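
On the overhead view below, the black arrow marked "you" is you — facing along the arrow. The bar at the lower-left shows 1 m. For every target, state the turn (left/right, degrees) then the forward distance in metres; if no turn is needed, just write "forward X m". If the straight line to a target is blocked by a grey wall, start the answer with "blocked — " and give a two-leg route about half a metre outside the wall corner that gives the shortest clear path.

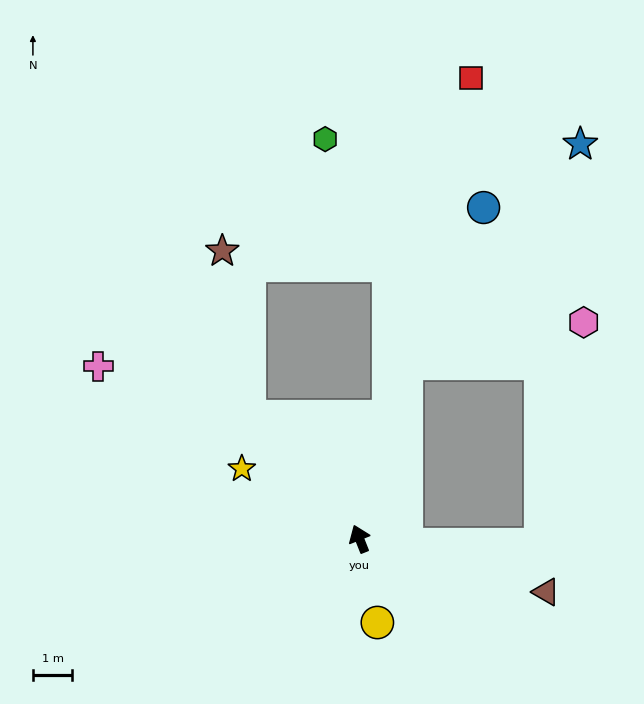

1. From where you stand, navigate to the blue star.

blocked — turn right 36°, forward 4.6 m, then turn right 24°, forward 7.1 m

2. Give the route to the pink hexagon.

blocked — turn right 36°, forward 4.6 m, then turn right 63°, forward 4.6 m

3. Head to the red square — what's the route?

turn right 35°, forward 12.0 m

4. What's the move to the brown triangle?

turn right 128°, forward 4.9 m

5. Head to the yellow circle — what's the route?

turn left 170°, forward 2.2 m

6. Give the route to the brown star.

blocked — turn left 20°, forward 4.2 m, then turn right 32°, forward 4.2 m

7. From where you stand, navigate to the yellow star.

turn left 38°, forward 3.5 m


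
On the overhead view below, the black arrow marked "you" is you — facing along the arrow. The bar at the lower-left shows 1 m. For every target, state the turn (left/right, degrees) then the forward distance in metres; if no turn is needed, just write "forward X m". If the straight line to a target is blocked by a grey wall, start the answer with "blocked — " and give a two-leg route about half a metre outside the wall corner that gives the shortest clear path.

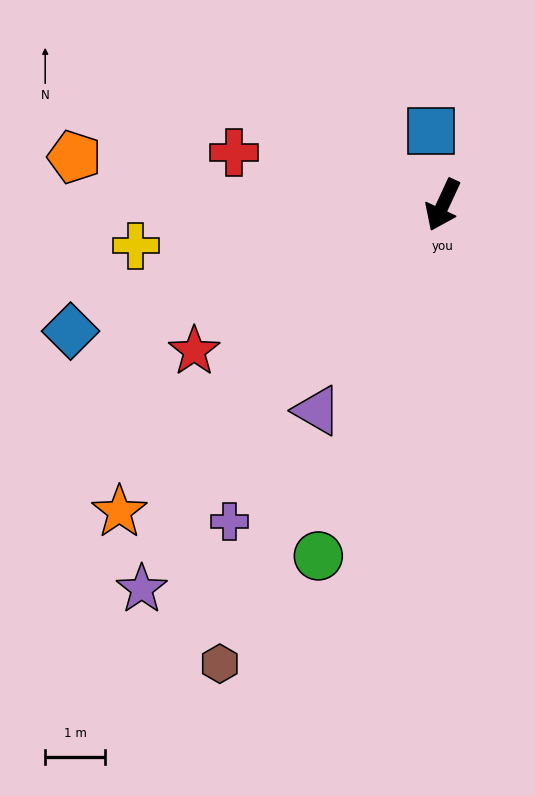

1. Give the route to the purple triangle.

turn right 7°, forward 4.0 m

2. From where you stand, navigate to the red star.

turn right 35°, forward 4.8 m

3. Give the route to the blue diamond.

turn right 46°, forward 6.6 m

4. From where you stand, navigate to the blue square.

turn right 146°, forward 1.3 m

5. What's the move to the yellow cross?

turn right 58°, forward 5.2 m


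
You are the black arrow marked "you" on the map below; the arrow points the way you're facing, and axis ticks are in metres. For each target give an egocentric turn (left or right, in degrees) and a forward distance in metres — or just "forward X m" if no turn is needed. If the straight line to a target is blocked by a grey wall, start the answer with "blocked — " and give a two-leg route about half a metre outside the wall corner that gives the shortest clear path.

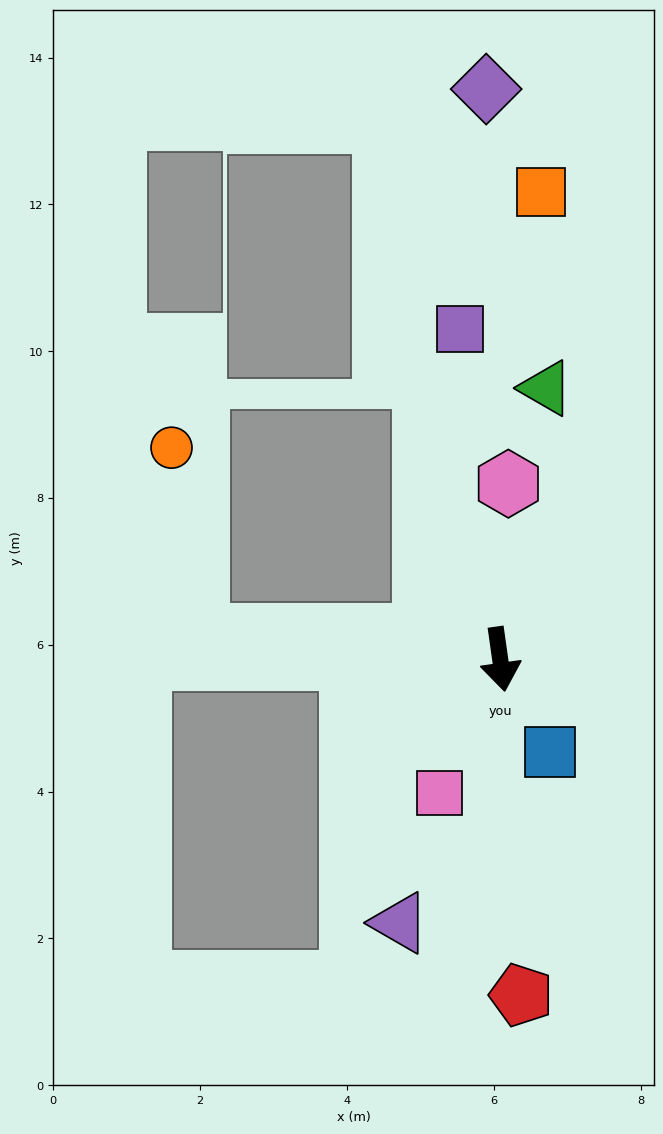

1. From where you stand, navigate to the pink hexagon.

turn left 169°, forward 2.4 m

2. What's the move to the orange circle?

blocked — turn right 103°, forward 4.1 m, then turn right 77°, forward 2.6 m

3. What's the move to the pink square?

turn right 32°, forward 2.0 m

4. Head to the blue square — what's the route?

turn left 20°, forward 1.4 m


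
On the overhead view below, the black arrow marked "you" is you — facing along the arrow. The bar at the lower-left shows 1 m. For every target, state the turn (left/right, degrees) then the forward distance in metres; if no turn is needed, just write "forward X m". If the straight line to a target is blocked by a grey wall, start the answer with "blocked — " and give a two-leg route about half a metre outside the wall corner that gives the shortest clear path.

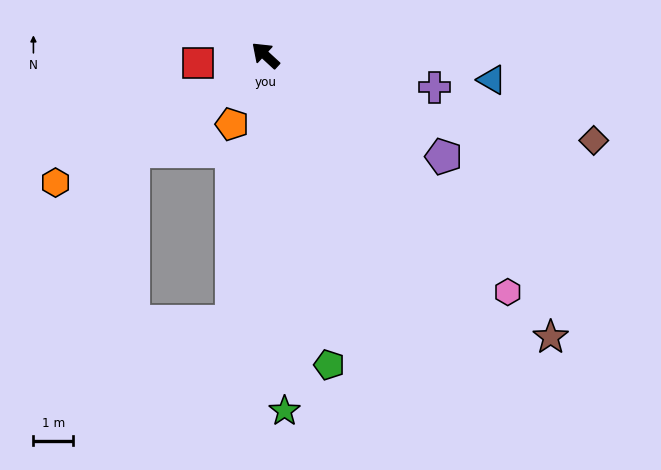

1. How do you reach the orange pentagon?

turn left 107°, forward 1.9 m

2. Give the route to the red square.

turn left 49°, forward 1.7 m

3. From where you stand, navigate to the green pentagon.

turn left 144°, forward 8.0 m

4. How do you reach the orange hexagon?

turn left 74°, forward 6.2 m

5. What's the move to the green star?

turn left 136°, forward 9.0 m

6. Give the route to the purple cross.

turn right 148°, forward 4.3 m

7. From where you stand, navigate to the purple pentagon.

turn right 167°, forward 5.2 m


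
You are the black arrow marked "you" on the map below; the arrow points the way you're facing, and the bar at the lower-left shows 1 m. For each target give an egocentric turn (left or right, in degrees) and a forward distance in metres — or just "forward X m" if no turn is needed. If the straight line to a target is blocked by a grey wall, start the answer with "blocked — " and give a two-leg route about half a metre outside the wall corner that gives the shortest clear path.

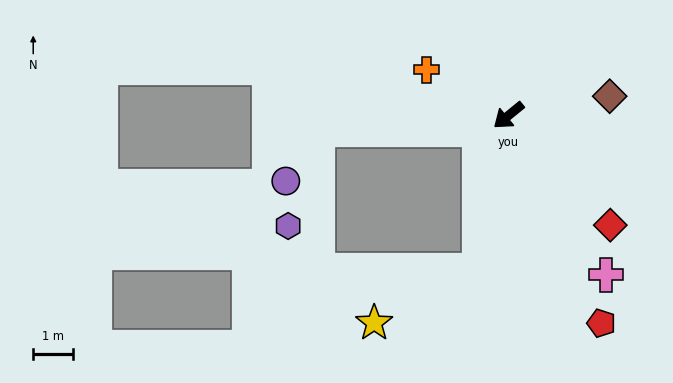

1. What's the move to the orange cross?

turn right 68°, forward 2.3 m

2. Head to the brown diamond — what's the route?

turn left 152°, forward 2.6 m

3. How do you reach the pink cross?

turn left 82°, forward 4.7 m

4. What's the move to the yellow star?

blocked — turn left 40°, forward 3.9 m, then turn right 52°, forward 2.9 m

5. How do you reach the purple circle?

blocked — turn right 35°, forward 4.8 m, then turn left 53°, forward 1.5 m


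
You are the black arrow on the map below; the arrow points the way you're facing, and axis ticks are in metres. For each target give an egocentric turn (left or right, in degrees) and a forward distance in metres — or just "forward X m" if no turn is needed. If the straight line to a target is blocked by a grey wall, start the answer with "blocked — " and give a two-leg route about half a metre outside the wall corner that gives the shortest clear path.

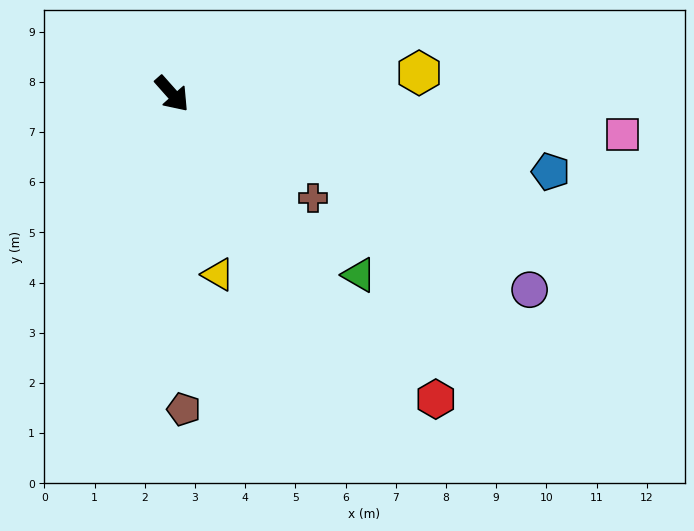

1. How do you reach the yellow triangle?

turn right 27°, forward 3.7 m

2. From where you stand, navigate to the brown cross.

turn left 12°, forward 3.5 m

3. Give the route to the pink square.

turn left 43°, forward 9.0 m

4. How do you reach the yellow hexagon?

turn left 53°, forward 4.9 m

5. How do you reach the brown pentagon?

turn right 39°, forward 6.3 m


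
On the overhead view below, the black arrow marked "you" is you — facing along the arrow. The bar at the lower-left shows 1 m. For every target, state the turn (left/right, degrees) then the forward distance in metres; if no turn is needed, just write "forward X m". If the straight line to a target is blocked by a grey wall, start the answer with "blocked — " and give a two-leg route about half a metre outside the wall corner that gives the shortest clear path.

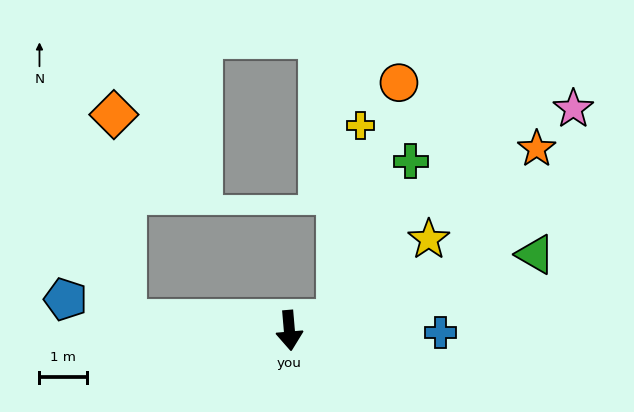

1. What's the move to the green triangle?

turn left 102°, forward 5.4 m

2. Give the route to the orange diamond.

blocked — turn right 99°, forward 3.4 m, then turn right 82°, forward 4.3 m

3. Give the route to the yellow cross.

blocked — turn left 99°, forward 1.0 m, then turn left 69°, forward 4.1 m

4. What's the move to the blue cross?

turn left 84°, forward 3.2 m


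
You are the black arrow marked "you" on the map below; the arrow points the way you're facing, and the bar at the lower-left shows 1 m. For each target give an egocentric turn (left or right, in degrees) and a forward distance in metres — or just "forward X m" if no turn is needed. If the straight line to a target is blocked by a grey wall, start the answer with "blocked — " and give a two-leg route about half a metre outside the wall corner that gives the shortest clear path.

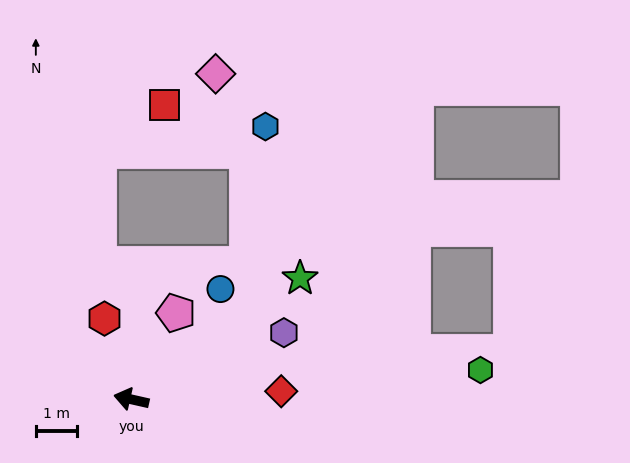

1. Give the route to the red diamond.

turn right 164°, forward 3.7 m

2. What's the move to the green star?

turn right 132°, forward 5.1 m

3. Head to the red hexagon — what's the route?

turn right 59°, forward 2.1 m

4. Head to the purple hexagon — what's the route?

turn right 144°, forward 4.0 m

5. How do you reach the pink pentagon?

turn right 105°, forward 2.4 m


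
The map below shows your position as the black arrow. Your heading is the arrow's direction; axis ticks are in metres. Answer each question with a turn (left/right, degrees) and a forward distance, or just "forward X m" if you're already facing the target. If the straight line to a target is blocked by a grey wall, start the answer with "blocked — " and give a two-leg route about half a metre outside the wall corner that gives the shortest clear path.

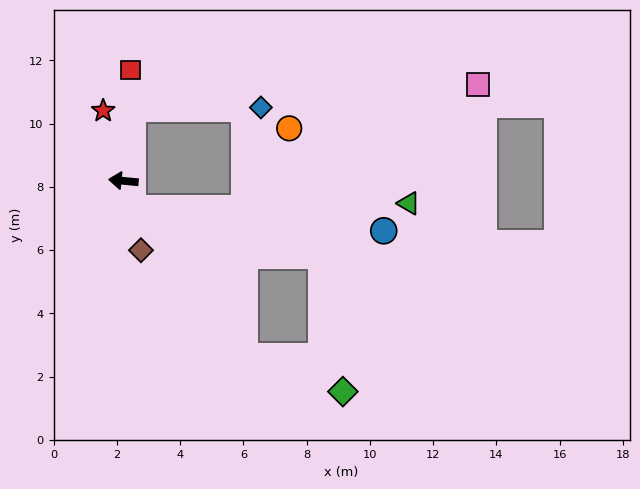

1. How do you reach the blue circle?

blocked — turn left 114°, forward 0.9 m, then turn left 66°, forward 8.0 m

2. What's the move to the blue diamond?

blocked — turn right 92°, forward 2.3 m, then turn right 82°, forward 4.1 m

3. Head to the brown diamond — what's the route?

turn left 110°, forward 2.3 m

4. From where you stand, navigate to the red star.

turn right 68°, forward 2.3 m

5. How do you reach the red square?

turn right 88°, forward 3.5 m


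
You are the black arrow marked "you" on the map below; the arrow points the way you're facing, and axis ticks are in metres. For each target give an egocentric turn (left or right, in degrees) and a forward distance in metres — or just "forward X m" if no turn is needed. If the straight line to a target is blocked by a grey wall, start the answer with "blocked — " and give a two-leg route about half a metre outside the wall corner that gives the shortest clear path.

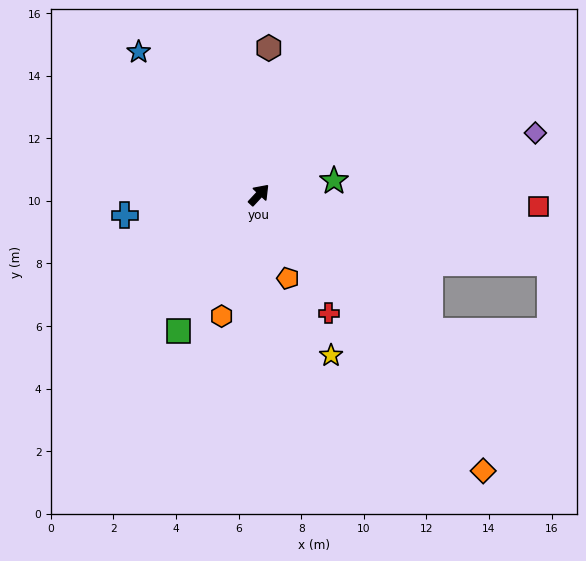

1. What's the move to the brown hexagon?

turn left 39°, forward 4.7 m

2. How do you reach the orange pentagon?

turn right 118°, forward 2.8 m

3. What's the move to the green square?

turn right 168°, forward 5.1 m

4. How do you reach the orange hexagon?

turn right 154°, forward 4.1 m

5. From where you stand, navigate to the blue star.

turn left 83°, forward 6.0 m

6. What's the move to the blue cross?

turn left 142°, forward 4.3 m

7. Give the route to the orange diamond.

turn right 98°, forward 11.4 m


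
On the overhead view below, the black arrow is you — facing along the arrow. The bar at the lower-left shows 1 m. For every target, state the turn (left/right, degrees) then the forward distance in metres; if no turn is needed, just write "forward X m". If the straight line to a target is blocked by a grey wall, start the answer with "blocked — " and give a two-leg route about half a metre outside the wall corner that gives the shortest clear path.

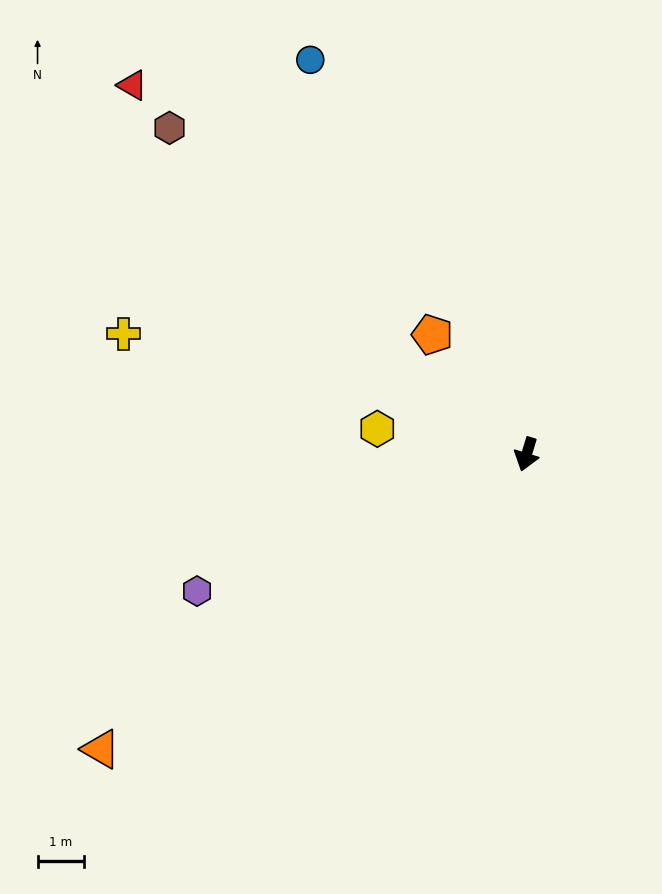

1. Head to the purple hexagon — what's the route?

turn right 50°, forward 7.7 m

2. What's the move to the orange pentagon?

turn right 125°, forward 3.3 m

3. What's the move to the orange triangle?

turn right 38°, forward 11.1 m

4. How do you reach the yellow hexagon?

turn right 83°, forward 3.3 m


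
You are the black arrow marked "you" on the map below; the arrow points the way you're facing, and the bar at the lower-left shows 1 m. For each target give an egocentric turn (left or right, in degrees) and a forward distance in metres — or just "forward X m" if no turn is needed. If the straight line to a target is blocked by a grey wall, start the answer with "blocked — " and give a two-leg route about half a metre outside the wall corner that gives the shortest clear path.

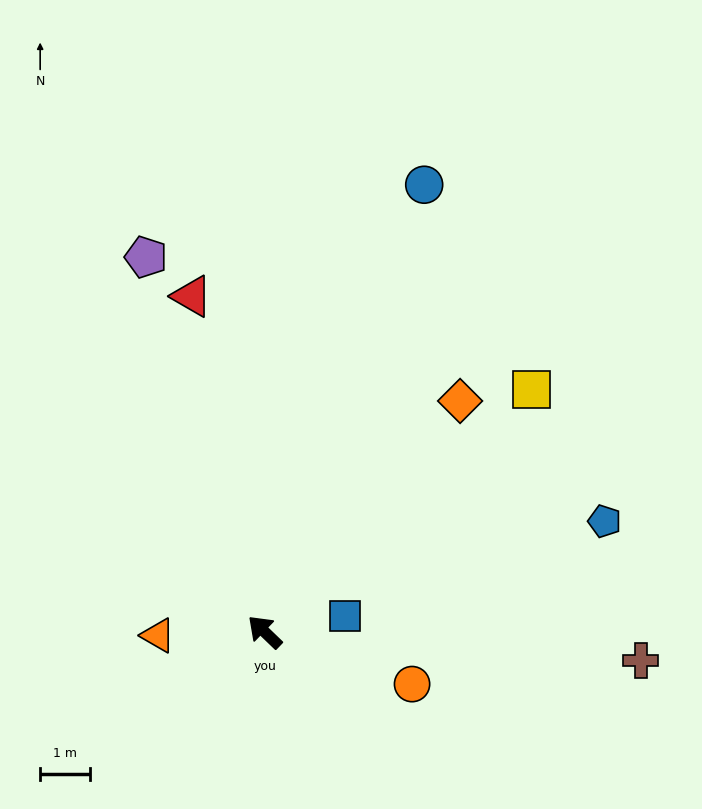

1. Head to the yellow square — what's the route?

turn right 94°, forward 7.2 m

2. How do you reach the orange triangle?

turn left 46°, forward 2.1 m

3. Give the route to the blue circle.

turn right 66°, forward 9.4 m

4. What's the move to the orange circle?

turn right 156°, forward 3.1 m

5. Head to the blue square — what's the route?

turn right 125°, forward 1.6 m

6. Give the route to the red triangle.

turn right 34°, forward 6.8 m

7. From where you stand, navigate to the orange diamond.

turn right 86°, forward 6.0 m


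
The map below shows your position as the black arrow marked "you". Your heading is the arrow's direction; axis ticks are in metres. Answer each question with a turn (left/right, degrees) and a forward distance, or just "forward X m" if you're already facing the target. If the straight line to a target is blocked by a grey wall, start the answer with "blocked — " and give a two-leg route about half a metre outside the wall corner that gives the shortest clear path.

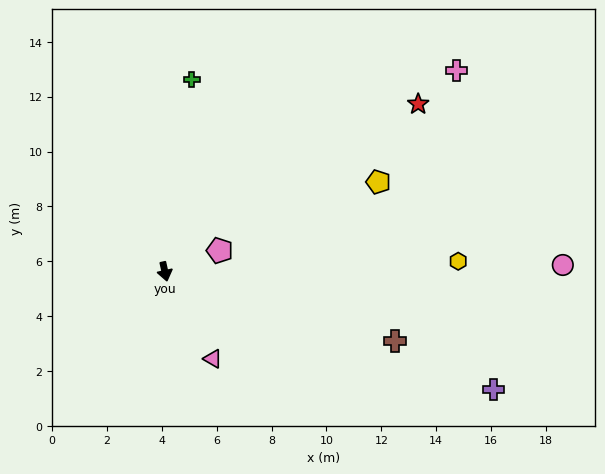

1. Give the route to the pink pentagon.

turn left 98°, forward 2.1 m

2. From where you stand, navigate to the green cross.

turn left 160°, forward 7.1 m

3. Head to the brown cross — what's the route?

turn left 61°, forward 8.8 m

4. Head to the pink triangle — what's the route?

turn left 16°, forward 3.6 m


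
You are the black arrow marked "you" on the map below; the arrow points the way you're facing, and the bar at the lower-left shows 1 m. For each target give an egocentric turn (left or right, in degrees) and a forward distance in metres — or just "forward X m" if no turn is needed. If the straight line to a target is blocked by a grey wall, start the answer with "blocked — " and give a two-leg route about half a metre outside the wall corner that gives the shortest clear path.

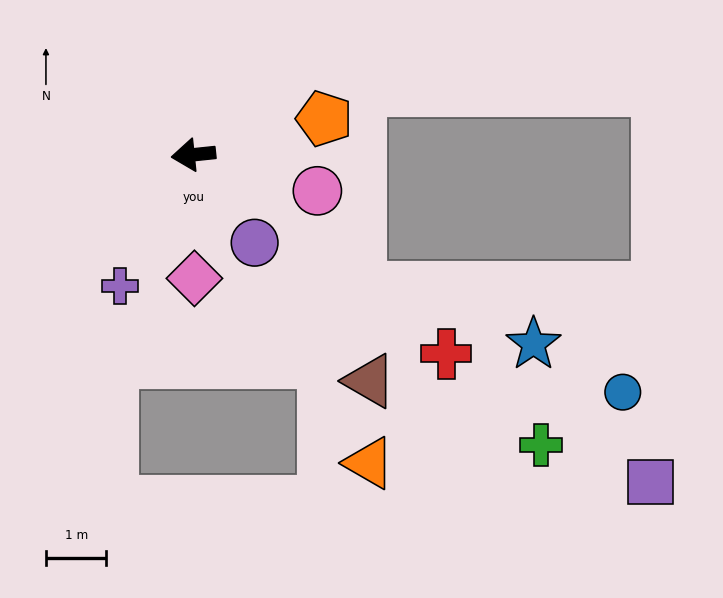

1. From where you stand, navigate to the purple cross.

turn left 55°, forward 2.5 m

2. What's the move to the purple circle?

turn left 119°, forward 1.8 m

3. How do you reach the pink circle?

turn left 158°, forward 2.1 m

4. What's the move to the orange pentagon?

turn right 171°, forward 2.2 m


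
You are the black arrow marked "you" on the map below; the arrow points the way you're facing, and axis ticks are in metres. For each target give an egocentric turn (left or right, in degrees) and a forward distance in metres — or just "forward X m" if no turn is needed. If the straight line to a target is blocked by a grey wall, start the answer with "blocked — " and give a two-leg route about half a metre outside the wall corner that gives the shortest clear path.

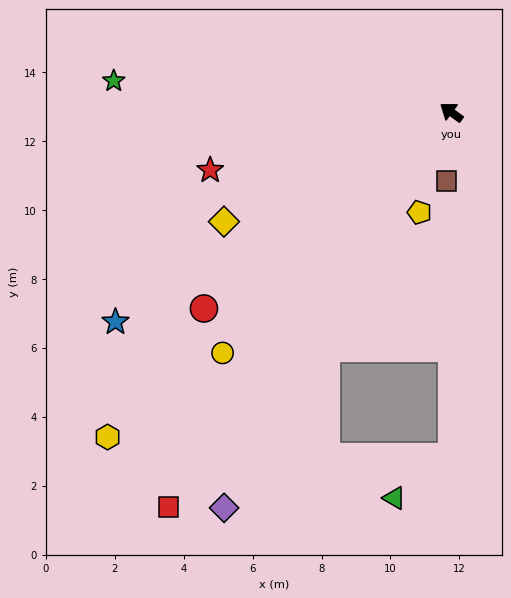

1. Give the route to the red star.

turn left 50°, forward 7.2 m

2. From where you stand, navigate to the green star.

turn left 31°, forward 9.8 m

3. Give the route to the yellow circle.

turn left 83°, forward 9.6 m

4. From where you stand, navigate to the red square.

turn left 91°, forward 14.1 m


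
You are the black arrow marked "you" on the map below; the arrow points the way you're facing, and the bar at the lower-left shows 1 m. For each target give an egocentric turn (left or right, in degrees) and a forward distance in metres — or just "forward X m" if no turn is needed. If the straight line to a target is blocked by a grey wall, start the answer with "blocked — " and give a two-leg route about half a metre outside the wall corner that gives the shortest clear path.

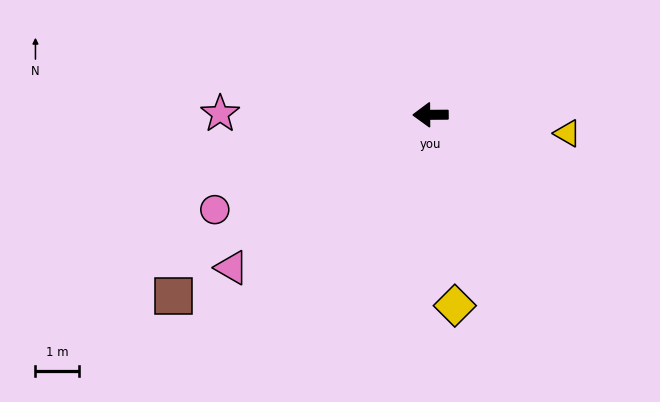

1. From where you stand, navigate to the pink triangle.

turn left 37°, forward 5.8 m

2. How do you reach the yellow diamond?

turn left 97°, forward 4.4 m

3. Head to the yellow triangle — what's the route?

turn left 172°, forward 3.2 m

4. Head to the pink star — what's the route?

forward 4.8 m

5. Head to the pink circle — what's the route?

turn left 23°, forward 5.4 m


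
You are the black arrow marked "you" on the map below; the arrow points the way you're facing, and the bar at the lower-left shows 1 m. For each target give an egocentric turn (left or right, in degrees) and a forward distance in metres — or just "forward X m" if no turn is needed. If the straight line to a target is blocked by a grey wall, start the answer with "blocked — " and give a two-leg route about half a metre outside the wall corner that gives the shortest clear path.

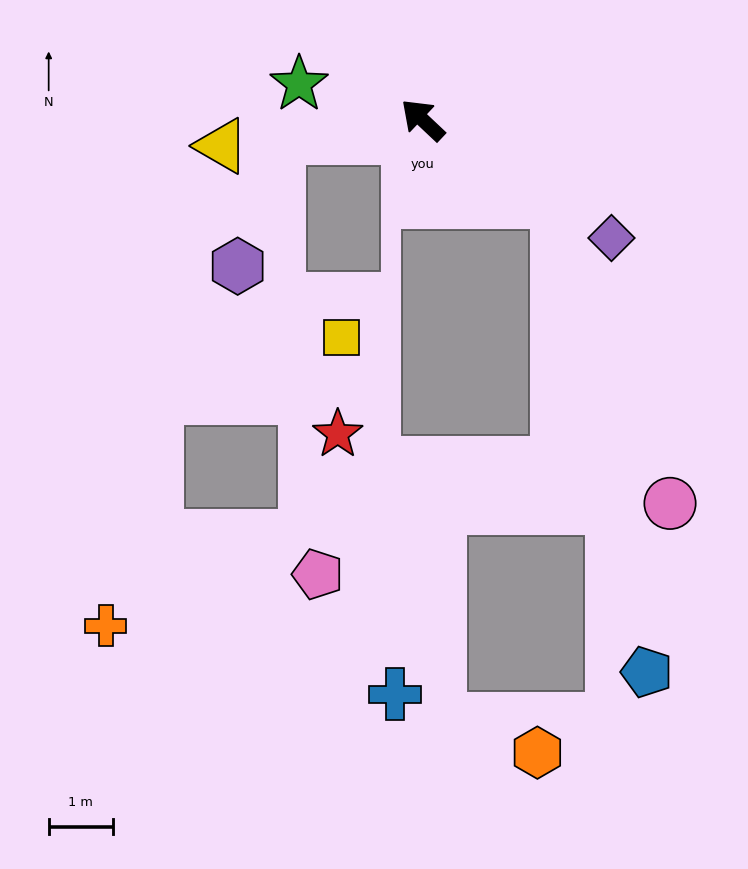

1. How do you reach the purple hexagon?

blocked — turn left 50°, forward 2.3 m, then turn left 66°, forward 2.1 m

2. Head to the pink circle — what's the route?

blocked — turn right 168°, forward 2.5 m, then turn right 38°, forward 5.0 m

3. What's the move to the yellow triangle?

turn left 51°, forward 3.2 m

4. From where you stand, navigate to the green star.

turn left 27°, forward 2.0 m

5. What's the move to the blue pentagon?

blocked — turn right 168°, forward 2.5 m, then turn right 48°, forward 7.5 m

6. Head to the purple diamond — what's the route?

turn right 169°, forward 3.5 m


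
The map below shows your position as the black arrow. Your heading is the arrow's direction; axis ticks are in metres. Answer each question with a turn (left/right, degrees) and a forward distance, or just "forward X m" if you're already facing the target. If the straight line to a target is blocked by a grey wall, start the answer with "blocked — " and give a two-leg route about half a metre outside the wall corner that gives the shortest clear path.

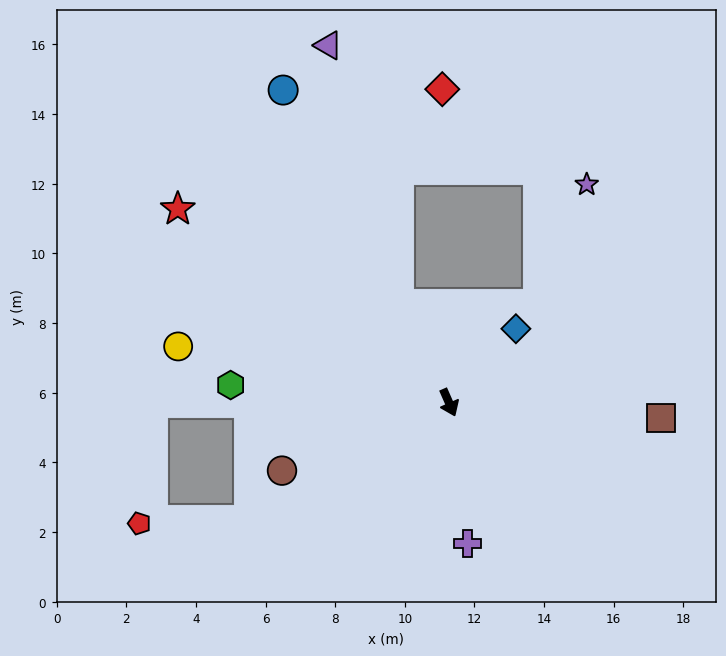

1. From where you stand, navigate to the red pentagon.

blocked — turn right 83°, forward 6.7 m, then turn right 29°, forward 3.1 m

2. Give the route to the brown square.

turn left 62°, forward 6.1 m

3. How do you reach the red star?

turn right 149°, forward 9.6 m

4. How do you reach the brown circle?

turn right 92°, forward 5.2 m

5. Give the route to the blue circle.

turn right 176°, forward 10.2 m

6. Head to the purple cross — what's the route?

turn right 16°, forward 4.1 m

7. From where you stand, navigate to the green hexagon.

turn right 118°, forward 6.3 m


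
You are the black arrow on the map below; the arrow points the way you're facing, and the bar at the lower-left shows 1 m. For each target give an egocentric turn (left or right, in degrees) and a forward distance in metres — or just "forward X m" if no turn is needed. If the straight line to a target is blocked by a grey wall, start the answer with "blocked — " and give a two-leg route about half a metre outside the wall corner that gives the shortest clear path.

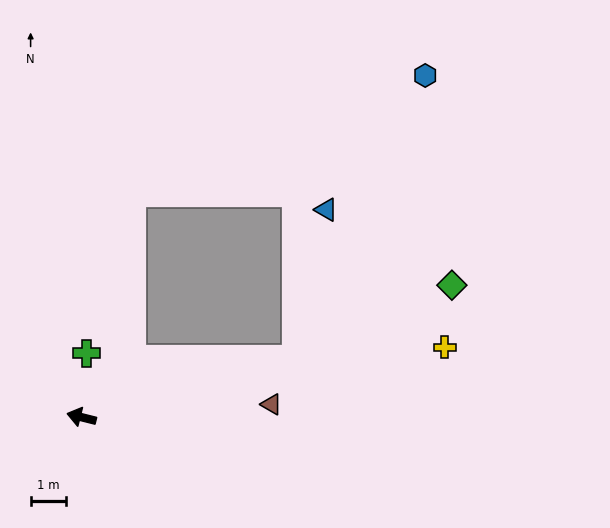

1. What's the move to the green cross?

turn right 80°, forward 1.8 m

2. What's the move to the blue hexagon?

blocked — turn right 151°, forward 6.3 m, then turn left 51°, forward 8.8 m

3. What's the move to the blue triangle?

blocked — turn right 151°, forward 6.3 m, then turn left 64°, forward 4.3 m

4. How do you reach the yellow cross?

turn right 155°, forward 10.4 m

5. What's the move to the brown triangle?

turn right 162°, forward 5.4 m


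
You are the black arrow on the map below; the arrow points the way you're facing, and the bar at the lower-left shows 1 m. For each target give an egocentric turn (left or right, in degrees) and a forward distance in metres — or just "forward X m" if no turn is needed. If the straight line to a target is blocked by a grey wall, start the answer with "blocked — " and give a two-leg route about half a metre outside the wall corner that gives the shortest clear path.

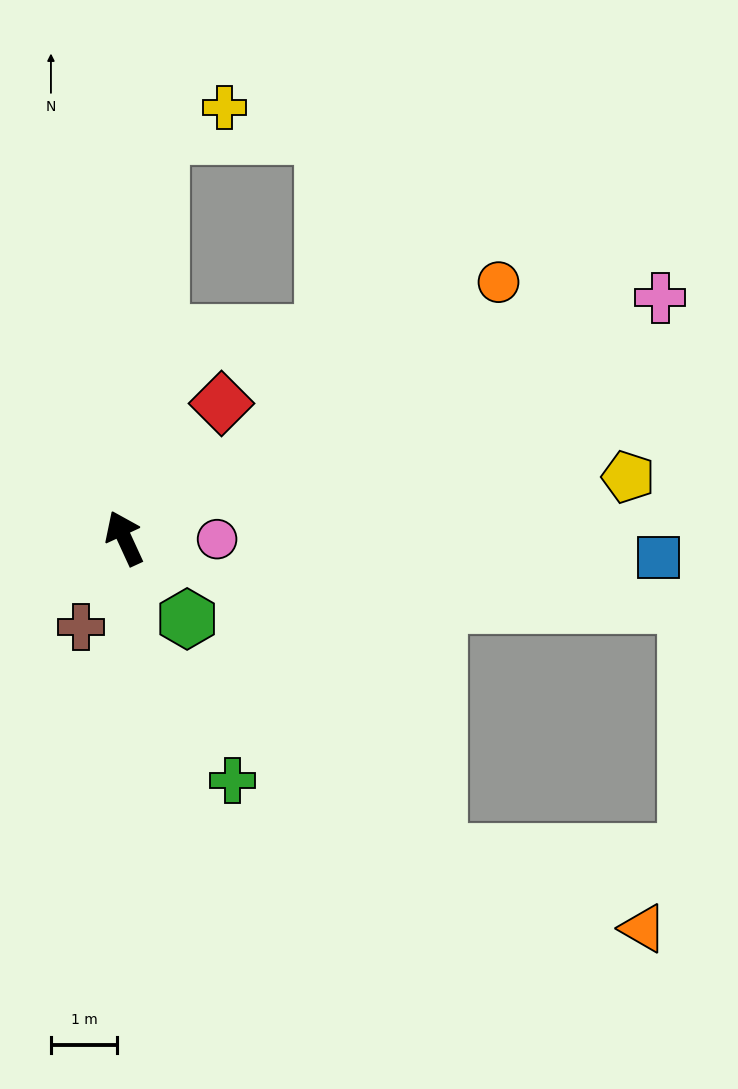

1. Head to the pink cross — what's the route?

turn right 91°, forward 8.9 m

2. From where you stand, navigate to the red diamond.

turn right 61°, forward 2.5 m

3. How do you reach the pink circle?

turn right 115°, forward 1.4 m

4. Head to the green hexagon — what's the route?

turn right 167°, forward 1.5 m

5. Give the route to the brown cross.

turn left 129°, forward 1.5 m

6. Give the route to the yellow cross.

blocked — turn right 30°, forward 6.1 m, then turn right 61°, forward 1.1 m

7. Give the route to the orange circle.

turn right 80°, forward 6.8 m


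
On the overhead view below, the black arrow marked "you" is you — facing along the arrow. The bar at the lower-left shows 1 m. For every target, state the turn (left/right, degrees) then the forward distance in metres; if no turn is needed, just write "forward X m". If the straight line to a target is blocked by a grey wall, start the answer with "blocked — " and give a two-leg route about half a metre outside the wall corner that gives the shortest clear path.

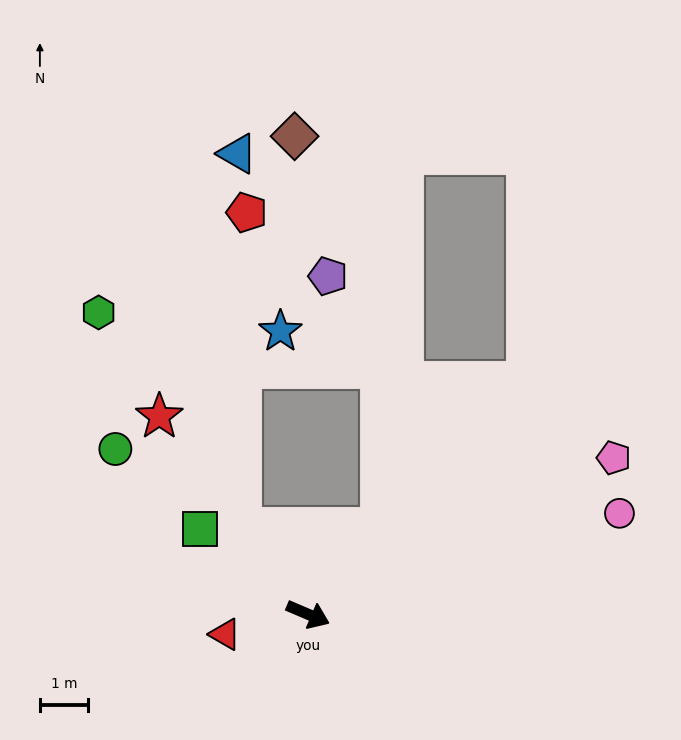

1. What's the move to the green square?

turn left 165°, forward 2.9 m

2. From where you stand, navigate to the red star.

turn left 150°, forward 5.1 m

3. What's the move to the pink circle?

turn left 41°, forward 6.8 m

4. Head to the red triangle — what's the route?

turn right 143°, forward 1.8 m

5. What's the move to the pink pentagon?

turn left 50°, forward 7.1 m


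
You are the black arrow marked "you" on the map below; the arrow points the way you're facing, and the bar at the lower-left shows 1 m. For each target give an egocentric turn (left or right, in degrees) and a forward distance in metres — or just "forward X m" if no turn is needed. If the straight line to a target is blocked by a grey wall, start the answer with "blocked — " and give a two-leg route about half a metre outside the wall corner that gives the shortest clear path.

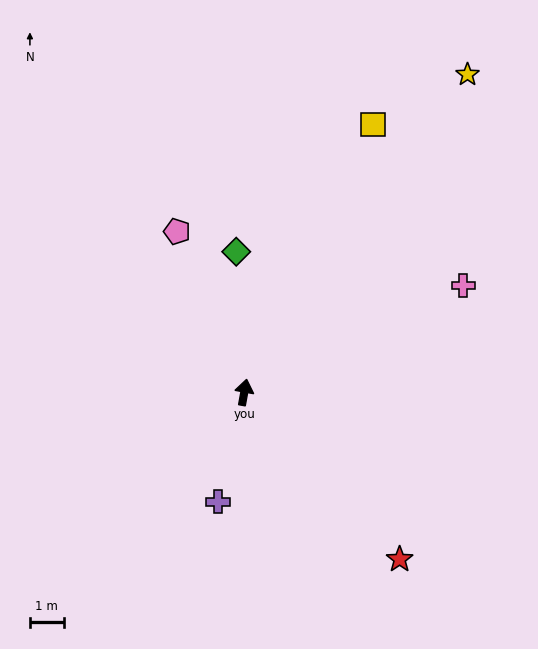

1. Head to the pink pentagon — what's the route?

turn left 33°, forward 5.1 m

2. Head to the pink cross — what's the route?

turn right 54°, forward 7.2 m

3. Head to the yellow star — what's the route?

turn right 25°, forward 11.4 m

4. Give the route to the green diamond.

turn left 14°, forward 4.1 m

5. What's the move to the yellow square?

turn right 15°, forward 8.7 m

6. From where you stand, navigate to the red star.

turn right 127°, forward 6.7 m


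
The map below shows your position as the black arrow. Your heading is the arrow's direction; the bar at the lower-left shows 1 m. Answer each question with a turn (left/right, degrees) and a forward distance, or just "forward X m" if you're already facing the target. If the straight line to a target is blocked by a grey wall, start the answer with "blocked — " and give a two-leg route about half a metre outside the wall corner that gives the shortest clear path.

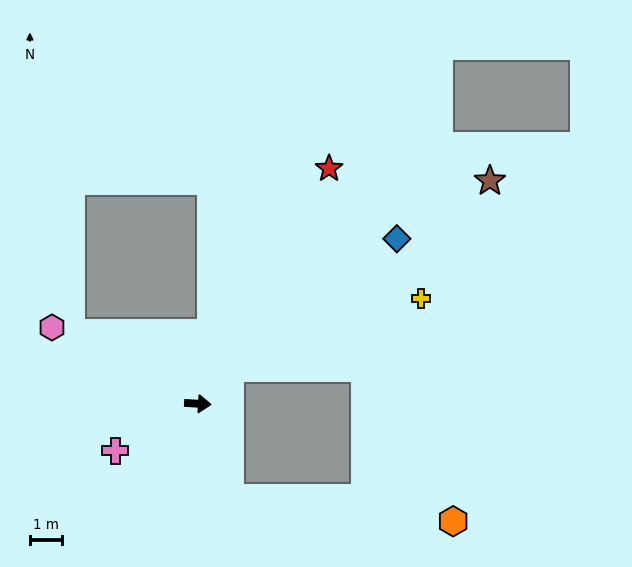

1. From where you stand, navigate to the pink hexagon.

turn left 156°, forward 5.2 m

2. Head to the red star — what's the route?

turn left 64°, forward 8.5 m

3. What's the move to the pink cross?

turn right 147°, forward 3.0 m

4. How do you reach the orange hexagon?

blocked — turn right 67°, forward 3.1 m, then turn left 64°, forward 7.0 m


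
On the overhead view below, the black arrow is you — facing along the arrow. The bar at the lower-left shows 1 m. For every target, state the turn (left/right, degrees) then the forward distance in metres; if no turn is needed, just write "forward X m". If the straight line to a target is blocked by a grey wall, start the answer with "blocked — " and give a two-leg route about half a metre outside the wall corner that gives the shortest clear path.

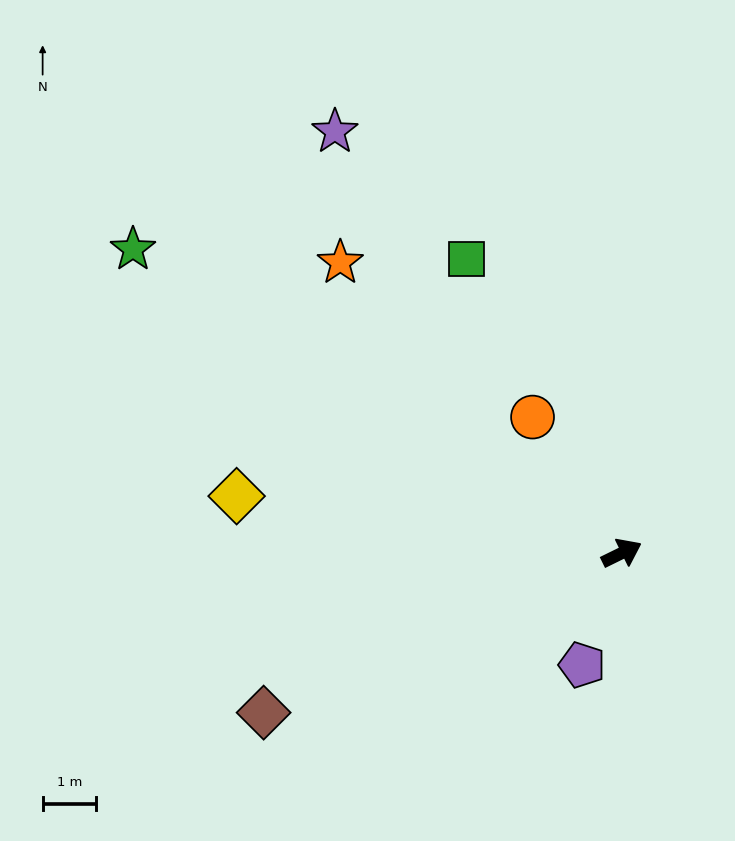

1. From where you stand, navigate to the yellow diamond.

turn left 145°, forward 7.3 m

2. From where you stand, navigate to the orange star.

turn left 108°, forward 7.6 m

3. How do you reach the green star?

turn left 122°, forward 10.7 m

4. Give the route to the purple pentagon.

turn right 136°, forward 2.2 m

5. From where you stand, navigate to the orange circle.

turn left 97°, forward 3.0 m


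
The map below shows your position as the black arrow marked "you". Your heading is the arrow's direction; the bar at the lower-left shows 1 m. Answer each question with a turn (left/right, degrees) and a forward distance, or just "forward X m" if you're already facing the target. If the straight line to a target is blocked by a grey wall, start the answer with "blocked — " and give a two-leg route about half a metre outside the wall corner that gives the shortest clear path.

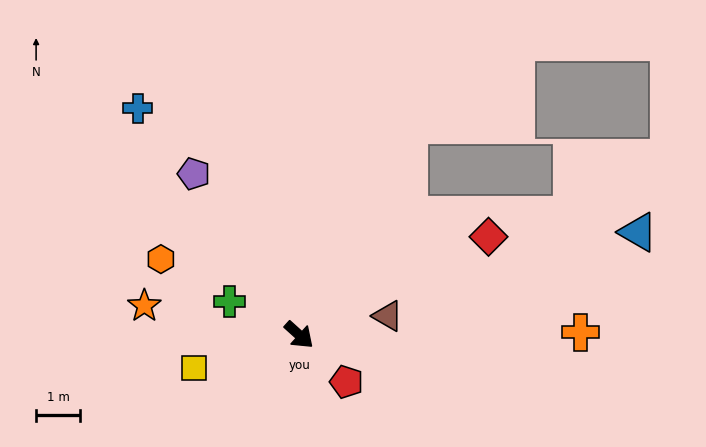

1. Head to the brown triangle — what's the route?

turn left 54°, forward 2.0 m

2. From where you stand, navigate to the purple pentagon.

turn left 165°, forward 4.3 m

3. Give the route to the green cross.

turn right 164°, forward 1.7 m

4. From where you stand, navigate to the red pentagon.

turn right 3°, forward 1.5 m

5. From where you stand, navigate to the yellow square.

turn right 121°, forward 2.5 m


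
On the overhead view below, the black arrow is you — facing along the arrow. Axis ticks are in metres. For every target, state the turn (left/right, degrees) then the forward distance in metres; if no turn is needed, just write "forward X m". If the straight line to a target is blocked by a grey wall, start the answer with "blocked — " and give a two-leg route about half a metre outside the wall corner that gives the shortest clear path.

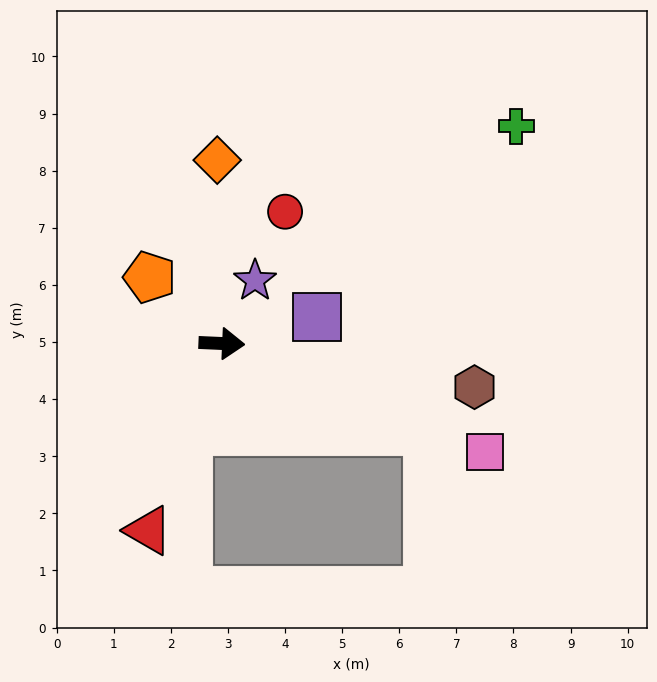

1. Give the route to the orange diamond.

turn left 94°, forward 3.2 m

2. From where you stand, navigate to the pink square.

turn right 20°, forward 5.0 m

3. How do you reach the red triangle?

turn right 109°, forward 3.5 m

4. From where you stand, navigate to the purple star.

turn left 65°, forward 1.2 m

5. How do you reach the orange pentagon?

turn left 140°, forward 1.7 m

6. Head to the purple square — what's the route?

turn left 18°, forward 1.7 m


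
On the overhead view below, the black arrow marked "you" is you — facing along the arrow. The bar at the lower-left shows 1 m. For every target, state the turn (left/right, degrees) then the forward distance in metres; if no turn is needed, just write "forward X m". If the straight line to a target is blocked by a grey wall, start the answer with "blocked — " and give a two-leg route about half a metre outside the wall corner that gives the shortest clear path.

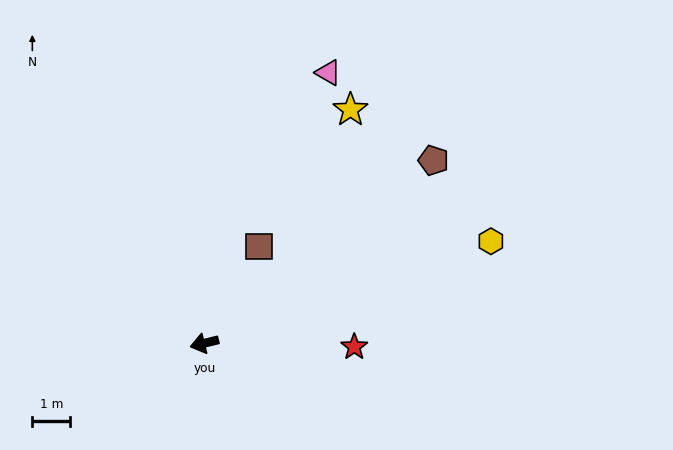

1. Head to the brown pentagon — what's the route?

turn right 155°, forward 7.8 m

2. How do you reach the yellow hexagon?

turn right 174°, forward 8.1 m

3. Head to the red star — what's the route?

turn left 165°, forward 4.0 m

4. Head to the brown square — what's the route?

turn right 133°, forward 2.9 m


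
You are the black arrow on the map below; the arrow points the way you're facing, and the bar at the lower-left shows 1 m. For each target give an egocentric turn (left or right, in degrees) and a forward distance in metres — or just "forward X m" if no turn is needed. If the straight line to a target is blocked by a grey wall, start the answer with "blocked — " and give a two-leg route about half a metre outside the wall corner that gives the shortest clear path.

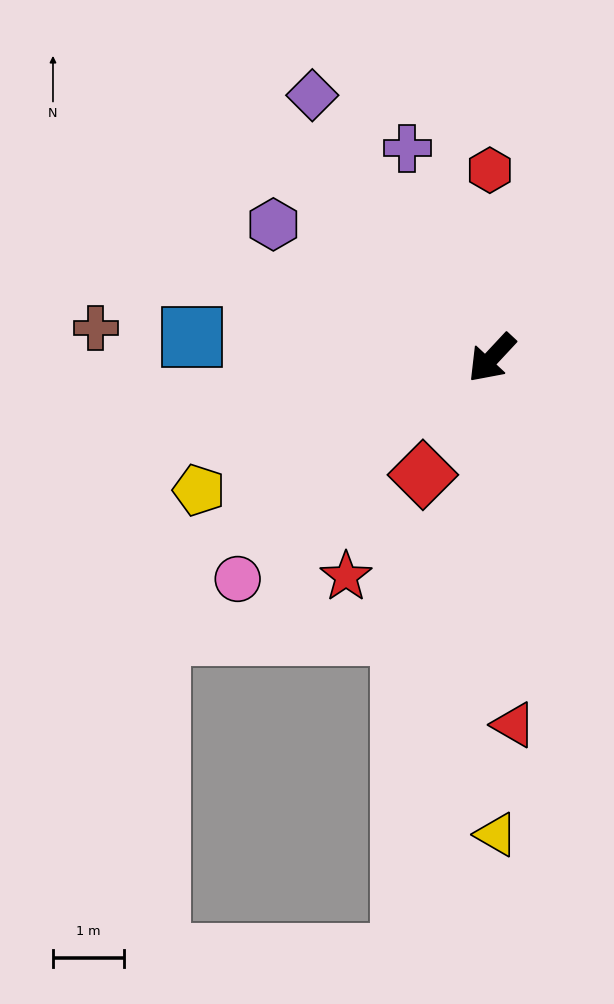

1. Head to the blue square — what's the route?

turn right 51°, forward 4.2 m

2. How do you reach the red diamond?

turn left 12°, forward 1.9 m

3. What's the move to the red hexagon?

turn right 136°, forward 2.6 m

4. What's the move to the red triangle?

turn left 46°, forward 5.1 m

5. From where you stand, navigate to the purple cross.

turn right 115°, forward 3.2 m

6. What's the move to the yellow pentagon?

turn right 23°, forward 4.5 m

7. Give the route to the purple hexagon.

turn right 78°, forward 3.6 m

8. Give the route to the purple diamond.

turn right 103°, forward 4.5 m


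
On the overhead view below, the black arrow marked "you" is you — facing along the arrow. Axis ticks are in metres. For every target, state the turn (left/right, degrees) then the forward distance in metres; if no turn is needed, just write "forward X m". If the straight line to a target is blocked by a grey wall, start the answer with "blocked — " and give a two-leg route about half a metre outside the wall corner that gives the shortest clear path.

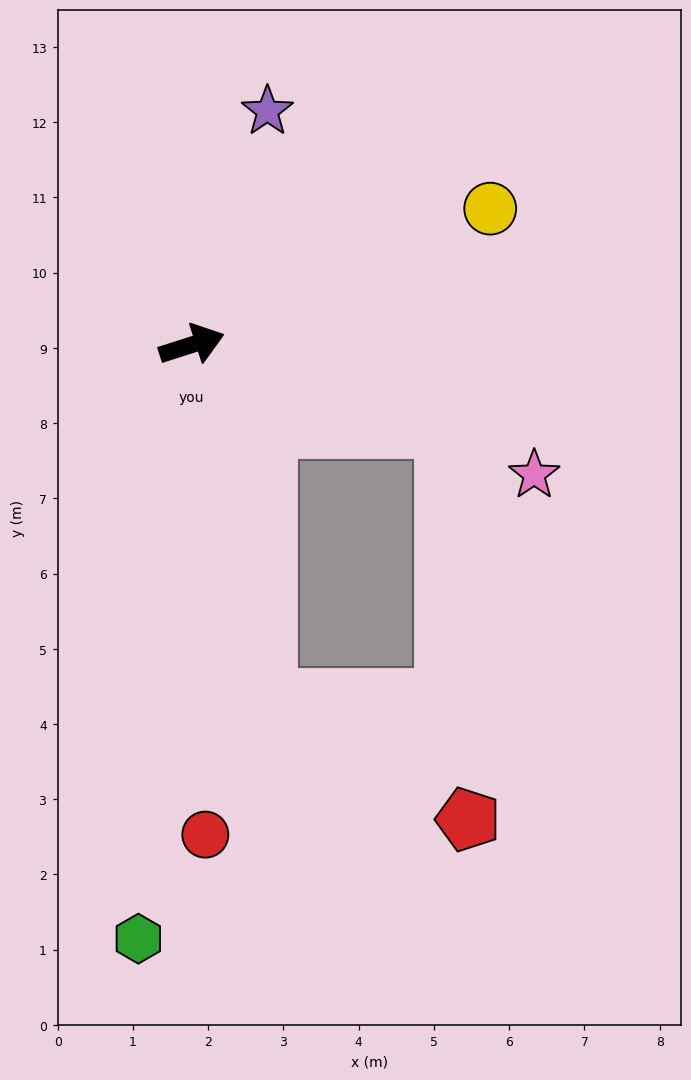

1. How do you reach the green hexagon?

turn right 113°, forward 7.9 m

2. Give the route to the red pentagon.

blocked — turn right 96°, forward 4.8 m, then turn left 48°, forward 3.1 m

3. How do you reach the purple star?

turn left 54°, forward 3.3 m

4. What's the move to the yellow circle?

turn left 7°, forward 4.4 m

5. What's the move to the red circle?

turn right 106°, forward 6.5 m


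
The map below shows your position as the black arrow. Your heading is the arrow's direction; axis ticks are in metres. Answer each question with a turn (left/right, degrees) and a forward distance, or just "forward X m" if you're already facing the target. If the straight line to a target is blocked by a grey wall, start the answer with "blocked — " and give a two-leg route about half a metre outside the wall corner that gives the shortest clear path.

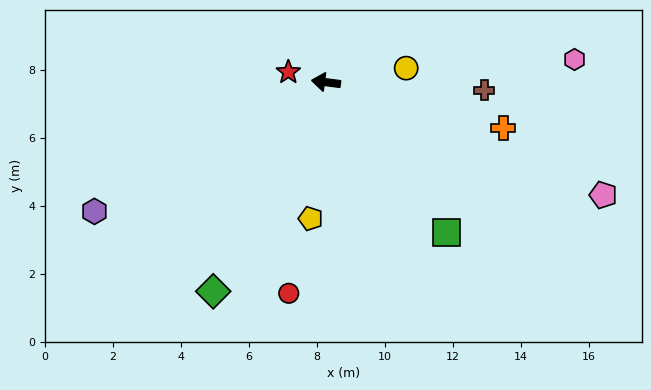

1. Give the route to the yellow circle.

turn right 163°, forward 2.4 m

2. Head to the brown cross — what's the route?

turn right 176°, forward 4.7 m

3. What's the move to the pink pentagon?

turn left 165°, forward 8.8 m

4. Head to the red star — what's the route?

turn right 8°, forward 1.1 m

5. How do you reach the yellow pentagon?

turn left 91°, forward 4.0 m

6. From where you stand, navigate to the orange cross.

turn left 173°, forward 5.4 m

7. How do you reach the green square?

turn left 136°, forward 5.7 m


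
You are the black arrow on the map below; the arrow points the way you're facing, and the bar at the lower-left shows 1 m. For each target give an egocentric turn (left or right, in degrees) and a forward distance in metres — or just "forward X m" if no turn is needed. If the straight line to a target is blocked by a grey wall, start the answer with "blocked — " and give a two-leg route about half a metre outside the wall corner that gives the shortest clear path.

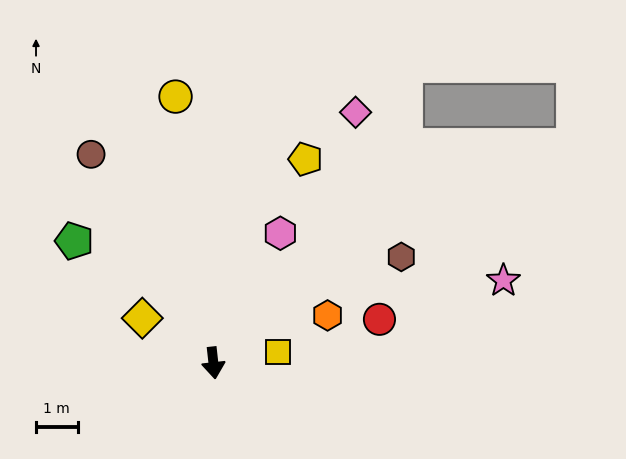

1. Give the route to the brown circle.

turn right 156°, forward 5.8 m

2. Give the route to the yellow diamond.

turn right 129°, forward 2.0 m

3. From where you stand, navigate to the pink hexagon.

turn left 146°, forward 3.5 m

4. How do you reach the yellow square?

turn left 93°, forward 1.6 m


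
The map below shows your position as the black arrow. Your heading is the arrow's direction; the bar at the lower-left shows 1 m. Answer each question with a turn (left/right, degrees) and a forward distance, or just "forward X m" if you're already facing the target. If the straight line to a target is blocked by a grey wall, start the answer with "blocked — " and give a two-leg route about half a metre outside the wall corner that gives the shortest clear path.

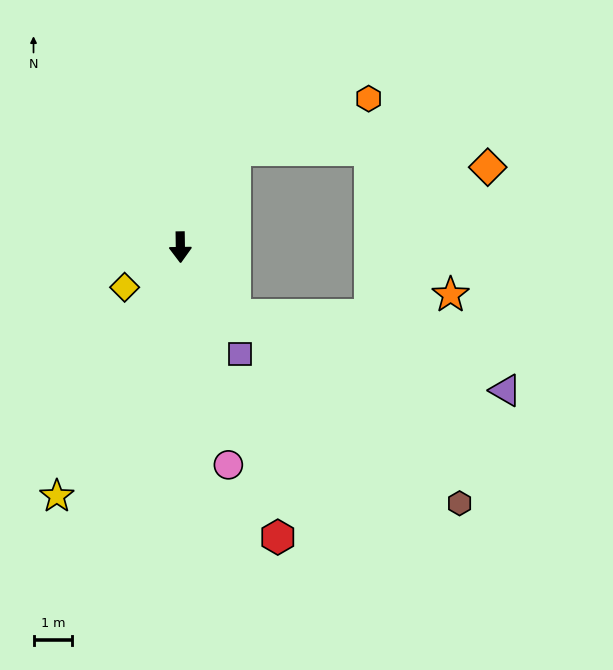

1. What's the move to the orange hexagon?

blocked — turn left 150°, forward 2.9 m, then turn right 40°, forward 3.7 m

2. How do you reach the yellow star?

turn right 27°, forward 7.2 m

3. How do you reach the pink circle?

turn left 12°, forward 5.7 m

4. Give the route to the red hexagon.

turn left 18°, forward 7.9 m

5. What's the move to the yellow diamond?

turn right 55°, forward 1.8 m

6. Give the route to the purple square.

turn left 28°, forward 3.2 m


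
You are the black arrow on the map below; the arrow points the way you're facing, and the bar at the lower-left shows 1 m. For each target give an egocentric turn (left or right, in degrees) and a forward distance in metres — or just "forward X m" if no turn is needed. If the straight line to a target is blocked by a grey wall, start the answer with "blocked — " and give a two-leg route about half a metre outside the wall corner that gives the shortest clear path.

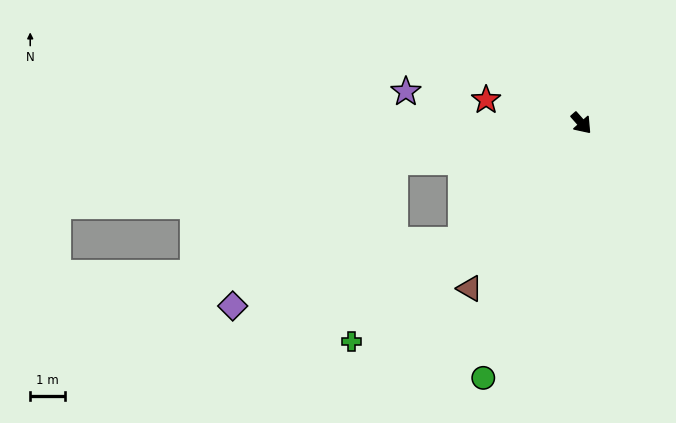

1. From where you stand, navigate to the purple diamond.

blocked — turn right 87°, forward 4.8 m, then turn right 29°, forward 6.9 m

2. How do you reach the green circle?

turn right 62°, forward 7.9 m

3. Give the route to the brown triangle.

turn right 75°, forward 5.8 m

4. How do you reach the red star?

turn right 145°, forward 2.8 m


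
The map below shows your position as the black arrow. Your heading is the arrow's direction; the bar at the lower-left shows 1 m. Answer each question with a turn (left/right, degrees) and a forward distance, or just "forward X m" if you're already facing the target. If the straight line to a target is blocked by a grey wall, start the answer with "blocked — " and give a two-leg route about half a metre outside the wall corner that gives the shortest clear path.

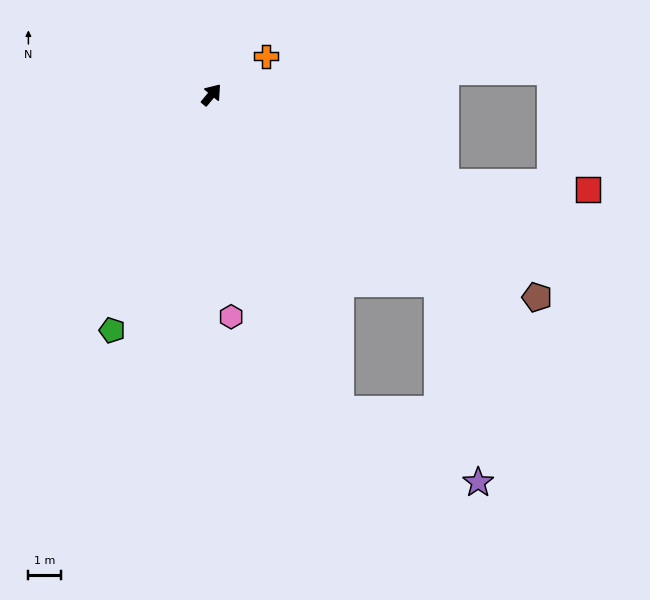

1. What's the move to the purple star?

blocked — turn right 118°, forward 10.5 m, then turn left 40°, forward 4.8 m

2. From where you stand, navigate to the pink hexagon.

turn right 135°, forward 6.9 m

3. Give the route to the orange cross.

turn right 15°, forward 2.1 m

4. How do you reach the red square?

blocked — turn right 71°, forward 7.7 m, then turn left 18°, forward 4.4 m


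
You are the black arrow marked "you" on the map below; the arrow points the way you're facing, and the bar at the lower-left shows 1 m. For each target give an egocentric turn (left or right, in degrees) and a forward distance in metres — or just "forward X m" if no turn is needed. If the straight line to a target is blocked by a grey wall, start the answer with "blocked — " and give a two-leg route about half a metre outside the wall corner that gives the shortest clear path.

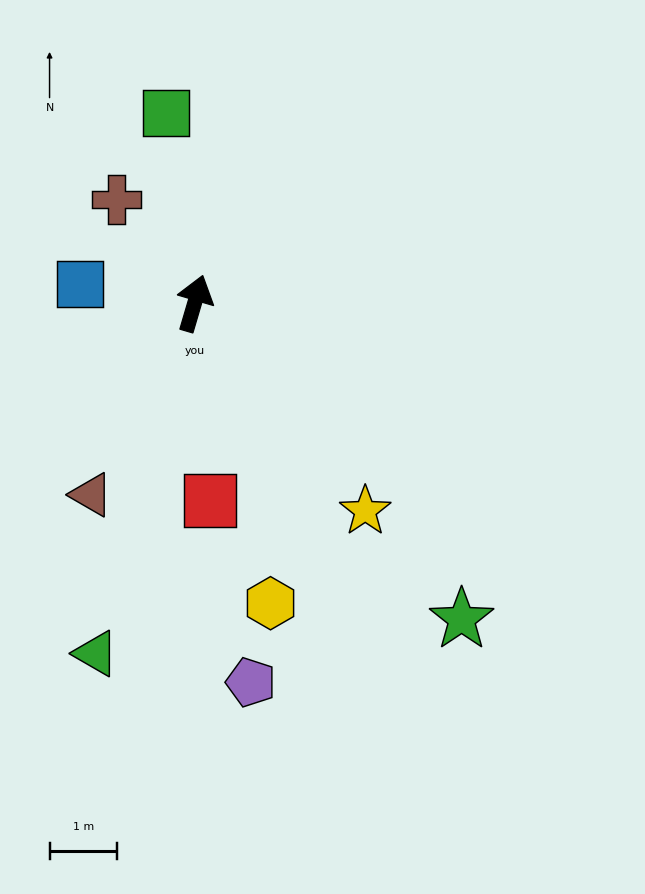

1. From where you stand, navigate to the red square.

turn right 159°, forward 2.9 m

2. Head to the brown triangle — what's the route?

turn left 168°, forward 3.2 m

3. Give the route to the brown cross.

turn left 53°, forward 1.9 m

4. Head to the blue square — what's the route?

turn left 97°, forward 1.7 m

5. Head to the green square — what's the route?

turn left 25°, forward 2.8 m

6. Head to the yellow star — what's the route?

turn right 124°, forward 4.0 m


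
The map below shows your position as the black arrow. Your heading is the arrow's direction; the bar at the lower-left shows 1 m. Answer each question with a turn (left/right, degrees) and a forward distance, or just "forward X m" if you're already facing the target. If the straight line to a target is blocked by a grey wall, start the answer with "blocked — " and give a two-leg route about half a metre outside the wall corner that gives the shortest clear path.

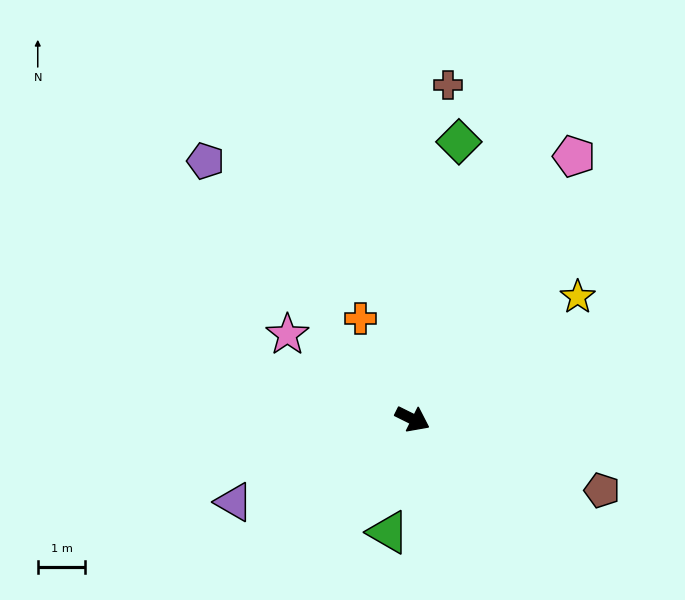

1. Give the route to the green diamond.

turn left 107°, forward 5.9 m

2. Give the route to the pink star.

turn left 172°, forward 3.2 m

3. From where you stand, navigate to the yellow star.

turn left 63°, forward 4.3 m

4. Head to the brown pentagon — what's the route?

turn left 6°, forward 4.2 m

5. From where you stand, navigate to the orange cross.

turn left 144°, forward 2.4 m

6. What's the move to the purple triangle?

turn right 129°, forward 4.1 m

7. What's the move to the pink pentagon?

turn left 85°, forward 6.5 m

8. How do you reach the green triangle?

turn right 76°, forward 2.4 m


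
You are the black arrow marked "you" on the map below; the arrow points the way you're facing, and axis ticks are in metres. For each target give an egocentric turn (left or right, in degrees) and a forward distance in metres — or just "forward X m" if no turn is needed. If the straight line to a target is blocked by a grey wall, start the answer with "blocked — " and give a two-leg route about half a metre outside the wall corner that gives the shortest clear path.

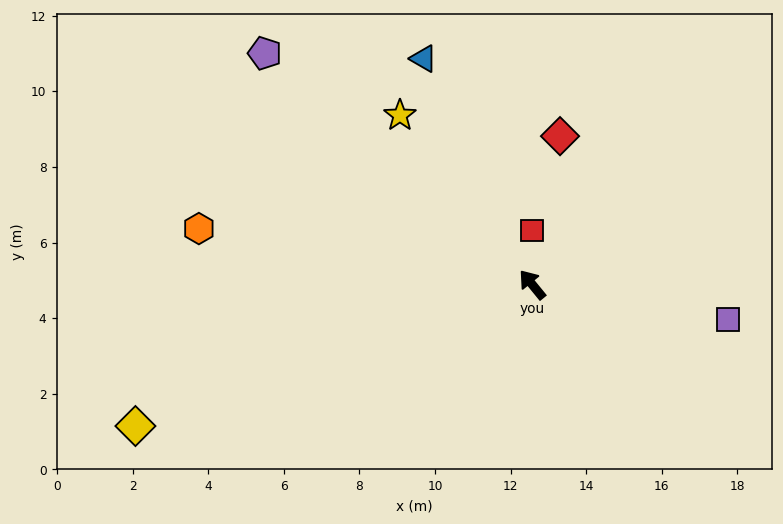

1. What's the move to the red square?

turn right 39°, forward 1.4 m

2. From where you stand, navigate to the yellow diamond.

turn left 70°, forward 11.1 m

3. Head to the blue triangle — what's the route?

turn right 14°, forward 6.6 m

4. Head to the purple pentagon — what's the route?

turn left 10°, forward 9.4 m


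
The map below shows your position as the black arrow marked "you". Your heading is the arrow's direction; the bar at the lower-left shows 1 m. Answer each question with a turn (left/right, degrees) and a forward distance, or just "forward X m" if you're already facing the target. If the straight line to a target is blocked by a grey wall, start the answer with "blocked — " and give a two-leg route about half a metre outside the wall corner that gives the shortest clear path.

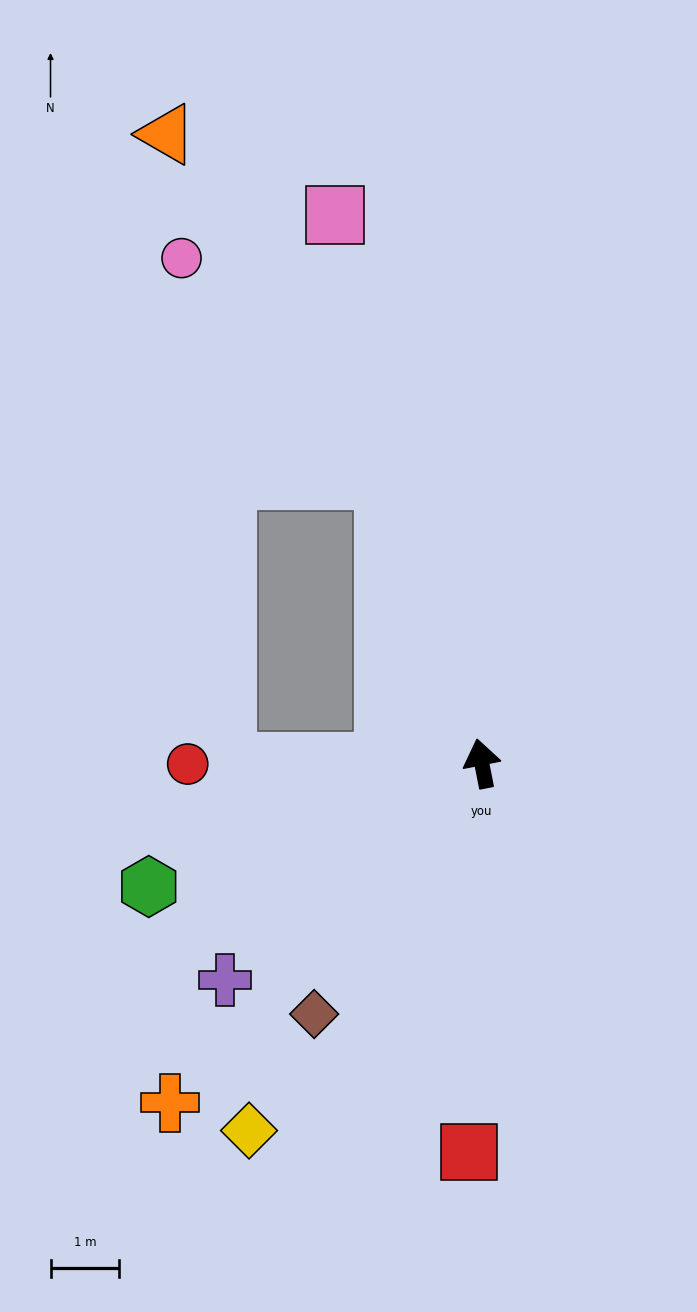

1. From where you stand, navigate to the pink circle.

blocked — turn left 8°, forward 4.4 m, then turn left 23°, forward 4.4 m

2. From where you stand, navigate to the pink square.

turn left 4°, forward 8.3 m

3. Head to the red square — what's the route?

turn left 167°, forward 5.7 m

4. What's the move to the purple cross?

turn left 119°, forward 4.9 m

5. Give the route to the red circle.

turn left 79°, forward 4.3 m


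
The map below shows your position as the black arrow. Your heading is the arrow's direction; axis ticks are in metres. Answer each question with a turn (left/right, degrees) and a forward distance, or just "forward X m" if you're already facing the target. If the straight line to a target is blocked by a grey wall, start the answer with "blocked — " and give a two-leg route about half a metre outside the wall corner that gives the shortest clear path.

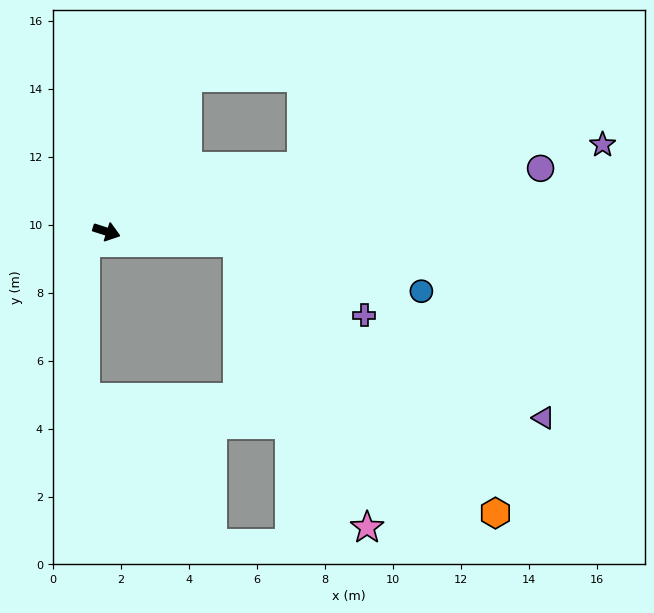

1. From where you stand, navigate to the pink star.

blocked — turn left 13°, forward 3.8 m, then turn right 61°, forward 9.2 m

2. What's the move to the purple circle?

turn left 26°, forward 12.9 m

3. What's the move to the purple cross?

blocked — turn left 13°, forward 3.8 m, then turn right 25°, forward 4.3 m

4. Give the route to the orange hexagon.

blocked — turn left 13°, forward 3.8 m, then turn right 42°, forward 11.0 m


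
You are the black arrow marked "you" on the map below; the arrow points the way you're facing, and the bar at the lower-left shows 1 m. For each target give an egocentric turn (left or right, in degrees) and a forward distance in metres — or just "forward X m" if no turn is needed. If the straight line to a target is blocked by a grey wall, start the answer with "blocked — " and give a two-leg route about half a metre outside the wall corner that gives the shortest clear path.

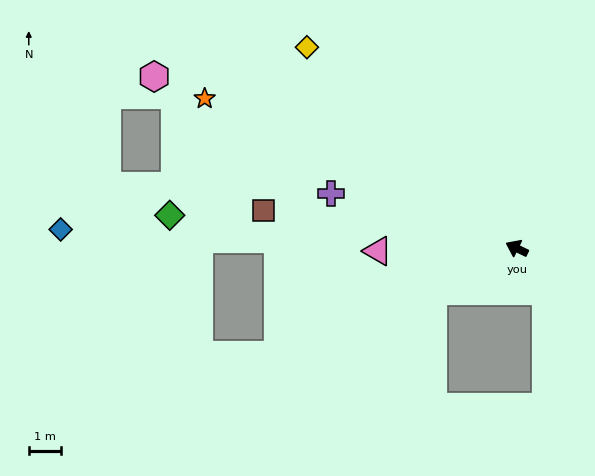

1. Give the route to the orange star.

forward 10.6 m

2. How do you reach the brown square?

turn left 17°, forward 7.8 m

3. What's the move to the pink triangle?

turn left 27°, forward 4.3 m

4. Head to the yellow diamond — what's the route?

turn right 18°, forward 8.9 m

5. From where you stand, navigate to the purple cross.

turn left 9°, forward 5.9 m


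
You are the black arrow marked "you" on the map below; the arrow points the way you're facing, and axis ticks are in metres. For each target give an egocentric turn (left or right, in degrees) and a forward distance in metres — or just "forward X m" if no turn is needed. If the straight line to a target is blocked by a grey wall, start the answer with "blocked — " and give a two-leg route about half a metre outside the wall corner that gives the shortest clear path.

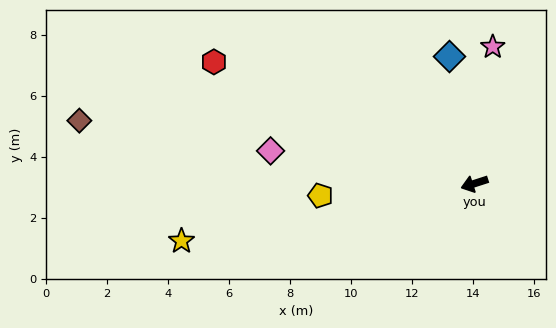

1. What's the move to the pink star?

turn right 115°, forward 4.5 m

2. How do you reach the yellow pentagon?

turn right 13°, forward 5.1 m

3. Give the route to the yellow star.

turn right 7°, forward 9.8 m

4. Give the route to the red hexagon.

turn right 43°, forward 9.4 m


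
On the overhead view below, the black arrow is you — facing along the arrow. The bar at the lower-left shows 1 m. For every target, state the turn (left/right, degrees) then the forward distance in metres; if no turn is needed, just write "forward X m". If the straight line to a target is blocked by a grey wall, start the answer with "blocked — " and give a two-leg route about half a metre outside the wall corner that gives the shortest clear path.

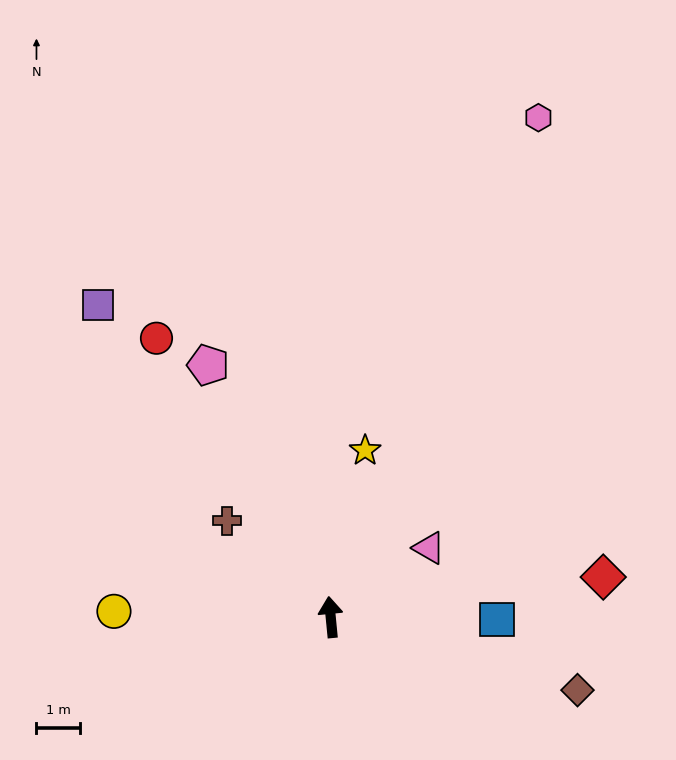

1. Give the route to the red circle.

turn left 26°, forward 7.5 m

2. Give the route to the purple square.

turn left 31°, forward 8.9 m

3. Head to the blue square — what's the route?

turn right 96°, forward 3.8 m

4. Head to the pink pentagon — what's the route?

turn left 20°, forward 6.4 m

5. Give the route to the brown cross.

turn left 42°, forward 3.2 m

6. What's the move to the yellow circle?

turn left 83°, forward 5.0 m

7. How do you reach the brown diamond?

turn right 112°, forward 5.9 m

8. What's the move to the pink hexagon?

turn right 28°, forward 12.4 m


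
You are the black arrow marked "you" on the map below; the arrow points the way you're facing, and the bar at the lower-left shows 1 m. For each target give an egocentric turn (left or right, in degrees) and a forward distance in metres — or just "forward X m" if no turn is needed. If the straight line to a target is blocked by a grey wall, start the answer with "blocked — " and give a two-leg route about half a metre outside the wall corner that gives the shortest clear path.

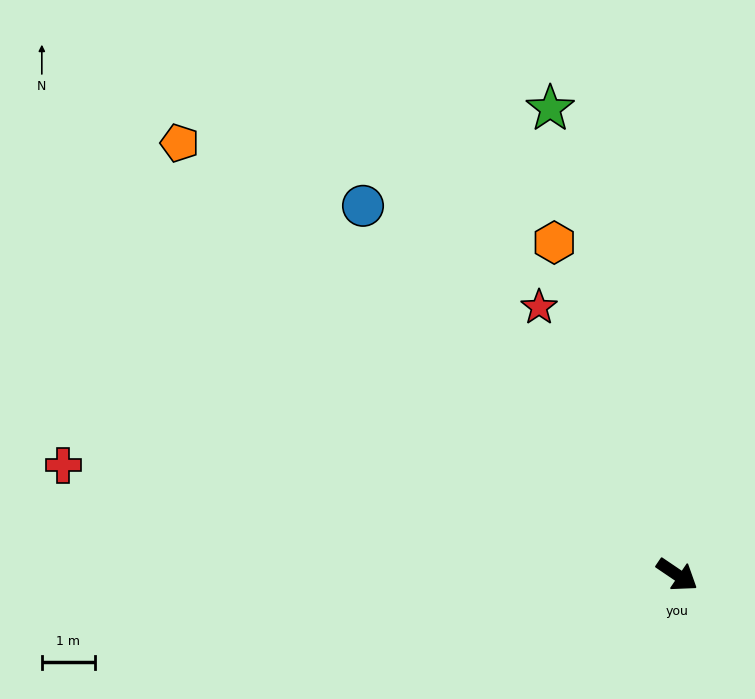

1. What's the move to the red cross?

turn right 156°, forward 11.7 m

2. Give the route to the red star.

turn left 151°, forward 5.7 m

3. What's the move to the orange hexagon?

turn left 144°, forward 6.7 m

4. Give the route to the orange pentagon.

turn left 173°, forward 12.4 m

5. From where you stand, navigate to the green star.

turn left 139°, forward 9.1 m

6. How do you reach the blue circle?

turn left 165°, forward 9.1 m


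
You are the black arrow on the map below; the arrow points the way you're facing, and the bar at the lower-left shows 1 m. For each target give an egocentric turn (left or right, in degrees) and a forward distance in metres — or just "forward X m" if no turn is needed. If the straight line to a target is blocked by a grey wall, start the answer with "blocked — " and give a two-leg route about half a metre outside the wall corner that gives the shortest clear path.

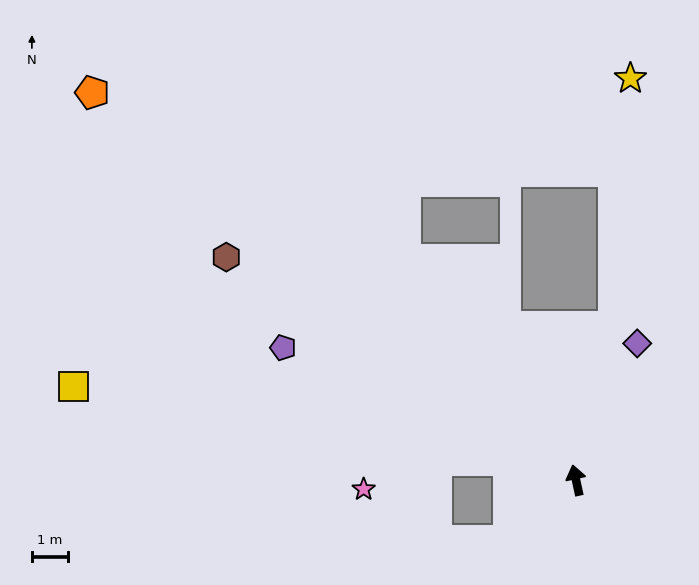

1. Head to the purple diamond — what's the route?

turn right 36°, forward 4.2 m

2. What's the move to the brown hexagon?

turn left 45°, forward 11.6 m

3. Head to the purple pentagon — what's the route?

turn left 53°, forward 9.0 m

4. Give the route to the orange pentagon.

turn left 39°, forward 17.4 m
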